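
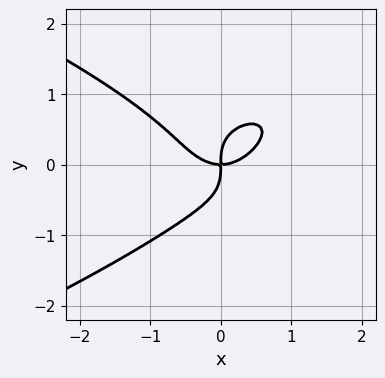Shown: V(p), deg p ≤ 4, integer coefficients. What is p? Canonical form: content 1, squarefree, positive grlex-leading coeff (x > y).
(a) The degree is 4 — the shape is more complex than any degree-3 curve.
(b) Observable constraints: it crosses the y-axis at the gridline y = 0; one x-axis crossing is at x = 0.
(c) Fitting integer coefficients to these (and the overall shape) gives p.

3*y^4 + 2*x^3 - 2*x*y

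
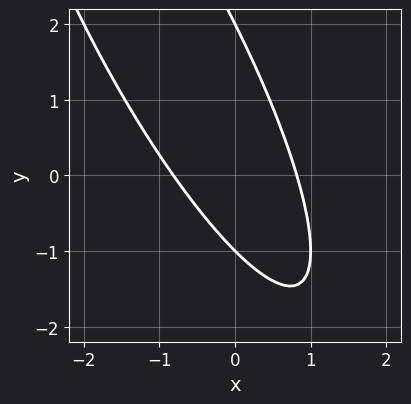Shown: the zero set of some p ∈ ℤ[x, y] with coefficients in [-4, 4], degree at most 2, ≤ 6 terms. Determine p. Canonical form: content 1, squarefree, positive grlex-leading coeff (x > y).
3*x^2 + 3*x*y + y^2 - y - 2

(a) The degree is 2 — a generic line meets the curve in up to 2 points.
(b) From the visible intercepts: the y-axis gridline crossings are at y ∈ {-1, 2}.
(c) Matching integer coefficients to the picture gives p.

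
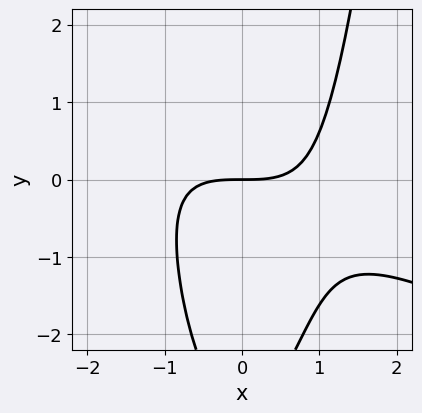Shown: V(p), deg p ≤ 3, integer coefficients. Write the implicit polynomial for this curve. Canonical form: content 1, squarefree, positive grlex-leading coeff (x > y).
x^3 + 2*x^2*y - y^2 - 3*y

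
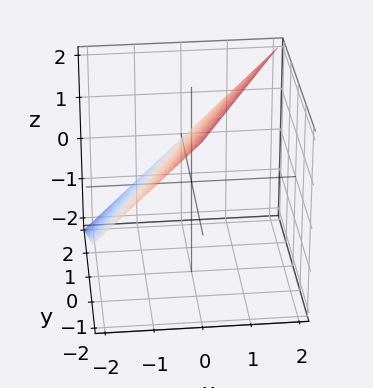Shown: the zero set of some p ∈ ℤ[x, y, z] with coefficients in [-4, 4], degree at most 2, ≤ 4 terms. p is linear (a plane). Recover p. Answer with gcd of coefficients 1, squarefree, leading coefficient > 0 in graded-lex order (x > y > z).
Degree: every cross-section is a straight line — this is a plane, so deg p = 1.
Observable constraints: one y-axis crossing is at y = 2; one x-axis crossing is at x = -1; it crosses the z-axis at the gridline z = 1.
These observations pin down the coefficients.

2*x - y - 2*z + 2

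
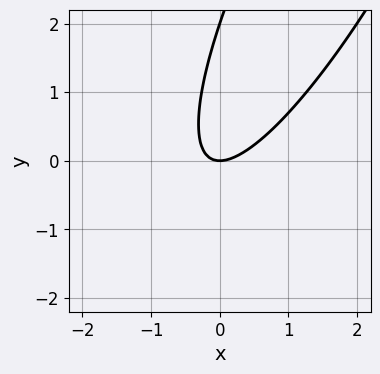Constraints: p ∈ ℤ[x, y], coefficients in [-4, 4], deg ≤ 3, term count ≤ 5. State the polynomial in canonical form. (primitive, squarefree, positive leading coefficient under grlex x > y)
First, the degree is 2 — no degree-1 curve has this shape.
Then, from the axis intercepts and sections: the y-axis gridline crossings are at y ∈ {0, 2}; it crosses the x-axis at the gridline x = 0.
Finally, together with the visible shape, these determine p as stated.

3*x^2 - 3*x*y + y^2 - 2*y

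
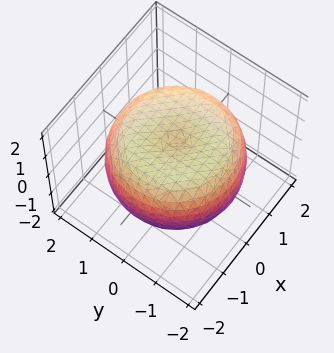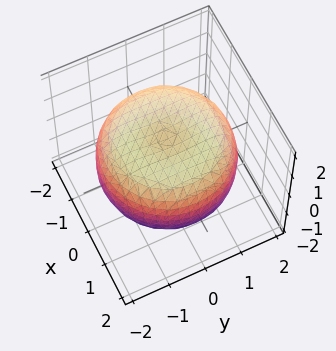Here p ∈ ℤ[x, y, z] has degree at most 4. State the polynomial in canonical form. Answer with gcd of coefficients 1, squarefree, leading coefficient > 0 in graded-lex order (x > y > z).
x^4 + 2*x^2*y^2 + y^4 - 2*x^2 - 2*y^2 + 3*z^2 - 3

1. The degree is 4 — no degree-3 surface has this shape.
2. Symmetry: the z-axis is an axis of rotation, so x and y enter only as x² + y².
3. From the visible intercepts: a circular section at z = -1 has radius between 1 and 2; among the integer gridlines, it crosses the z-axis at z ∈ {-1, 1}.
4. Putting this together gives p.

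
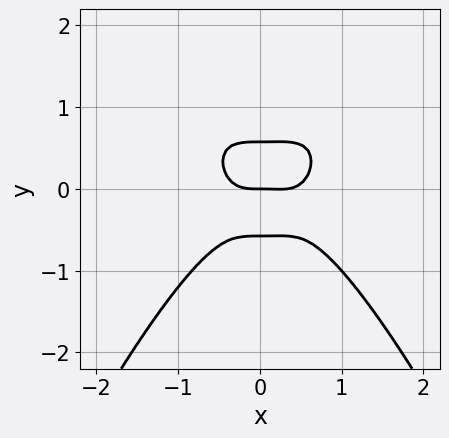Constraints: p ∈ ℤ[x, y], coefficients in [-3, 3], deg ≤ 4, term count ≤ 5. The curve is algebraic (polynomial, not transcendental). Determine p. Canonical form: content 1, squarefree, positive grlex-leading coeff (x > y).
3*x^4 - x^3 + 3*y^3 - y

First, the degree is 4 — no degree-3 curve has this shape.
Next, from the visible intercepts: one y-axis crossing is at y = 0; it crosses the x-axis at the gridline x = 0.
Finally, the integer polynomial consistent with all of this is the stated p.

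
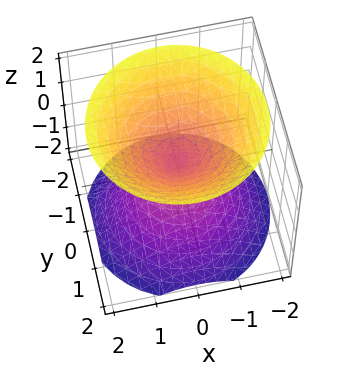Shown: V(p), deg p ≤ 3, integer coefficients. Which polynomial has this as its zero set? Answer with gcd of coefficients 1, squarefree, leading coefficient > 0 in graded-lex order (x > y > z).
x^2 + y^2 - z^2

I count 2 distinct pieces. Treating them together as one polynomial.
deg p = 2. Two nappes meeting at a single point; a quadric.
Symmetries: rotational symmetry about the z-axis ⇒ p depends on x, y only through x² + y²; the z ↦ −z reflection is a symmetry, so z appears only in even powers.
From the axis intercepts and sections: a circular section at z = 1 has radius exactly 1; it crosses the z-axis at the gridline z = 0.
Fitting integer coefficients to these (and the overall shape) gives p.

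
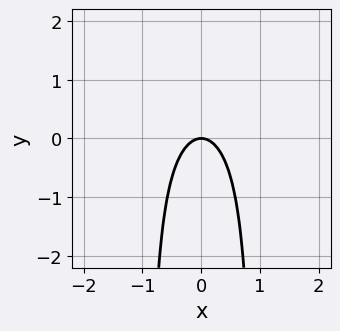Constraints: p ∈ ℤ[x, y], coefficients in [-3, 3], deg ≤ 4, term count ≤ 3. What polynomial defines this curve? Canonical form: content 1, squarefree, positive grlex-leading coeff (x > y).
x^2*y - 2*x^2 - y

Degree: no degree-2 curve has this shape, so deg p = 3.
Symmetries: it's symmetric under x → −x, forcing even powers of x.
From the axis intercepts and sections: one y-axis crossing is at y = 0; it meets the x-axis at x = 0 (among the integer gridlines).
Matching integer coefficients to the picture gives p.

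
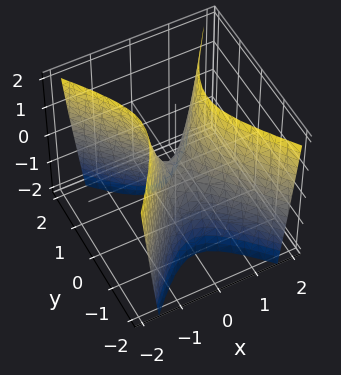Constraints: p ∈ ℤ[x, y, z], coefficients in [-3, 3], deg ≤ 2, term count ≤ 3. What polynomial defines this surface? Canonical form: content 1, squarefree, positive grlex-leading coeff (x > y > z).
The degree is 2 — a hyperbolic paraboloid; a quadric.
Symmetries: it's symmetric under x → −x, forcing even powers of x; it's symmetric under y → −y, forcing even powers of y.
Against the integer gridlines: it crosses the y-axis at the gridline y = 0; it crosses the z-axis at the gridline z = 0; it meets the x-axis at x = 0 (among the integer gridlines).
Matching integer coefficients to the picture gives p.

3*x^2 - 2*y^2 - z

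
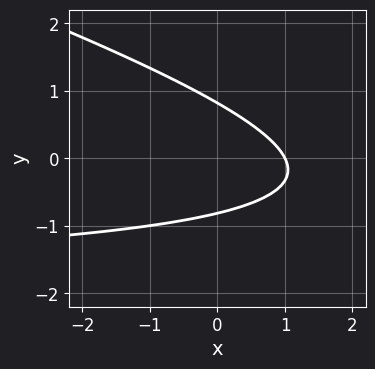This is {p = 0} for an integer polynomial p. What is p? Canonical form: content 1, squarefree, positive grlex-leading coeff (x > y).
(a) The degree is 2 — the shape is more complex than any degree-1 curve.
(b) From the axis intercepts and sections: it crosses the x-axis at the gridline x = 1.
(c) Assembling these constraints gives the stated polynomial.

x*y + 3*y^2 + 2*x - 2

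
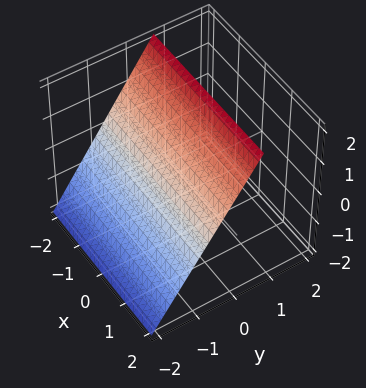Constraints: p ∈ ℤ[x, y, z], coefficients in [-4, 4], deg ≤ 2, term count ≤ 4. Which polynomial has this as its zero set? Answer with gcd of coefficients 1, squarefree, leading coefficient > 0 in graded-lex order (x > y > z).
3*y - 2*z + 2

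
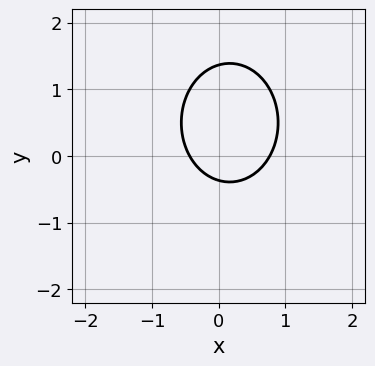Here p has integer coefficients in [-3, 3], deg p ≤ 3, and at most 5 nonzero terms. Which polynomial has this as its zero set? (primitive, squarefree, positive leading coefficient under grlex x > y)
3*x^2 + 2*y^2 - x - 2*y - 1

(a) Degree: no degree-1 curve has this shape, so deg p = 2.
(b) Solving for integer coefficients yields p as stated.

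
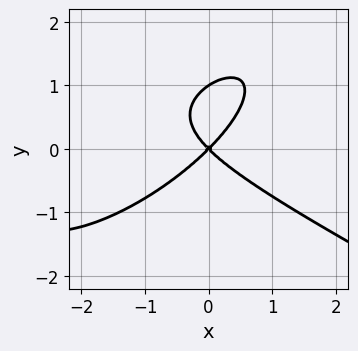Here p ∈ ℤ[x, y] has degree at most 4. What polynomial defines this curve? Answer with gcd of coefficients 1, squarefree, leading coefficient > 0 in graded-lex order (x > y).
x^3 - 2*x*y^2 + 3*y^3 + 3*x^2 - 3*y^2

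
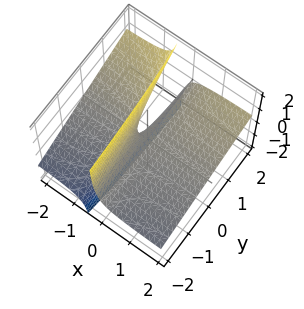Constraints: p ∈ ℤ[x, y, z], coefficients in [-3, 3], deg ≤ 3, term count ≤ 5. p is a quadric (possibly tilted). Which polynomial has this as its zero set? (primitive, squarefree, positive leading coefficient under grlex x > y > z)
x*y - 3*x*z - z

Degree: the shape is more complex than any degree-1 surface, so deg p = 2.
From the axis intercepts and sections: the visible y-axis segment lies entirely on the surface; every point of the x-axis in the box is on the surface; it meets the z-axis at z = 0 (among the integer gridlines).
Fitting integer coefficients to these (and the overall shape) gives p.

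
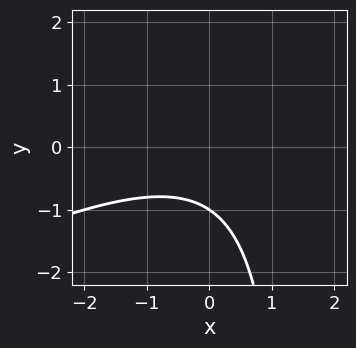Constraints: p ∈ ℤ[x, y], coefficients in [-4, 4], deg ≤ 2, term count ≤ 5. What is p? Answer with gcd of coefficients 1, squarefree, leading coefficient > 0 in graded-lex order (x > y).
First, deg p = 2.
Then, observable constraints: it meets the y-axis at y = -1 (among the integer gridlines); it misses every integer gridline on the x-axis.
Finally, the integer polynomial consistent with all of this is the stated p.

x^2 - 2*x*y + 3*y + 3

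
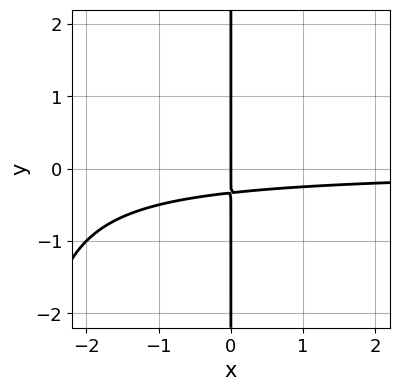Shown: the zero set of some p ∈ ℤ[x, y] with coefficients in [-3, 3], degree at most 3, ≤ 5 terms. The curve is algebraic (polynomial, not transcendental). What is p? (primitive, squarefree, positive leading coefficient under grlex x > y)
1. deg p = 3.
2. From the visible intercepts: every point of the y-axis in the box is on the curve; it meets the x-axis at x = 0 (among the integer gridlines).
3. The integer polynomial consistent with all of this is the stated p.

x^2*y + 3*x*y + x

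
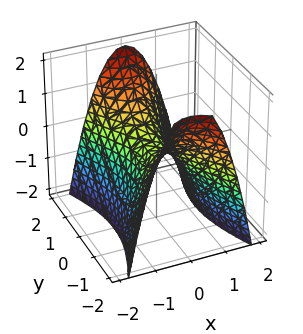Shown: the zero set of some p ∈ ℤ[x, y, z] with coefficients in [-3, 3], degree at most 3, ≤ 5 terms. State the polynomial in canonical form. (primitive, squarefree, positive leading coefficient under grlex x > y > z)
3*x^2 - y^2 + 2*z

Degree: a hyperbolic paraboloid; a quadric, so deg p = 2.
Symmetries: mirror symmetry y ↦ −y ⇒ only even powers of y; mirror symmetry x ↦ −x ⇒ only even powers of x.
From the axis intercepts and sections: one y-axis crossing is at y = 0; it crosses the z-axis at the gridline z = 0; it meets the x-axis at x = 0 (among the integer gridlines).
Together with the visible shape, these determine p as stated.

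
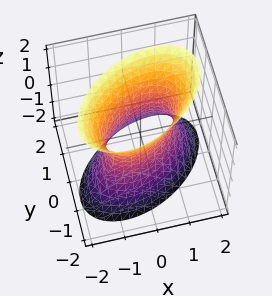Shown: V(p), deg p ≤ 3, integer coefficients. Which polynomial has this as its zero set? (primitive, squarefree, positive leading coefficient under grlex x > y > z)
2*x^2 - 2*x*y + 3*y^2 - z^2 - 2

(a) deg p = 2. No degree-1 surface has this shape.
(b) Reading off the gridlines: no z-intercept at any integer in the box; among the integer gridlines, it crosses the x-axis at x ∈ {-1, 1}.
(c) Assembling these constraints gives the stated polynomial.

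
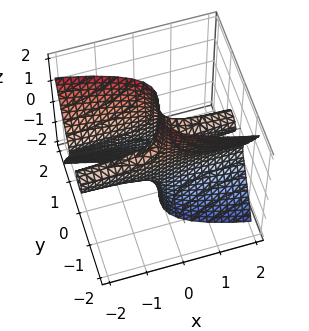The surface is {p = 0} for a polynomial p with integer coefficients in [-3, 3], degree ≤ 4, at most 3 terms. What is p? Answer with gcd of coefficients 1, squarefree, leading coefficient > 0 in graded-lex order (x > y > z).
(a) deg p = 3.
(b) From the visible intercepts: every point of the z-axis in the box is on the surface; the visible x-axis segment lies entirely on the surface; one y-axis crossing is at y = 0.
(c) Fitting integer coefficients to these (and the overall shape) gives p.

x*z^2 + 3*y^3 - y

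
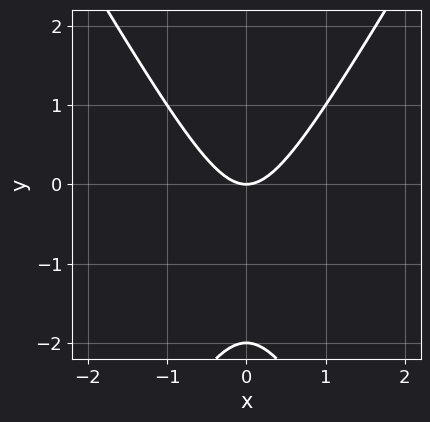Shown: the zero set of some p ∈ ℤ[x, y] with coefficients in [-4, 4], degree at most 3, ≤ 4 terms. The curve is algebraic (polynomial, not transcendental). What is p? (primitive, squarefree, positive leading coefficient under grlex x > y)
(a) Degree: a generic line meets the curve in up to 2 points, so deg p = 2.
(b) Symmetries: the x ↦ −x reflection is a symmetry, so x appears only in even powers.
(c) Checking where it meets the axes: the y-axis gridline crossings are at y ∈ {-2, 0}; it meets the x-axis at x = 0 (among the integer gridlines).
(d) Matching integer coefficients to the picture gives p.

3*x^2 - y^2 - 2*y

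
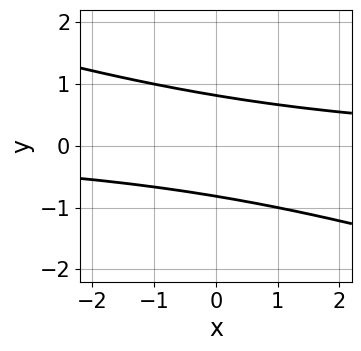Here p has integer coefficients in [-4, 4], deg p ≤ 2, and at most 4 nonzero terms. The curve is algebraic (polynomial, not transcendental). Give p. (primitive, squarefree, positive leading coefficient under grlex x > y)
x*y + 3*y^2 - 2

First, the degree is 2 — no degree-1 curve has this shape.
Next, from the visible intercepts: it misses every integer gridline on the x-axis.
Finally, matching integer coefficients to the picture gives p.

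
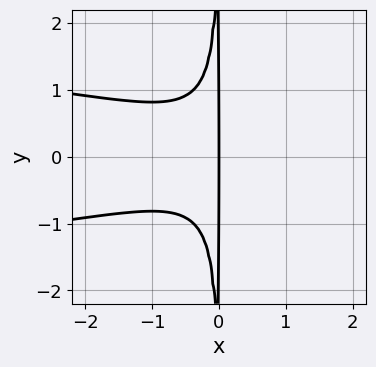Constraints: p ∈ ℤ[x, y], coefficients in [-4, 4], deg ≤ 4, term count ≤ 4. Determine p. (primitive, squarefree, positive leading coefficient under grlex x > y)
1. The degree is 4 — a generic line meets the curve in up to 4 points.
2. Symmetries: it's symmetric under y → −y, forcing even powers of y.
3. From the axis intercepts and sections: the visible y-axis segment lies entirely on the curve; it meets the x-axis at x = 0 (among the integer gridlines).
4. Assembling these constraints gives the stated polynomial.

3*x^2*y^2 + x^3 + x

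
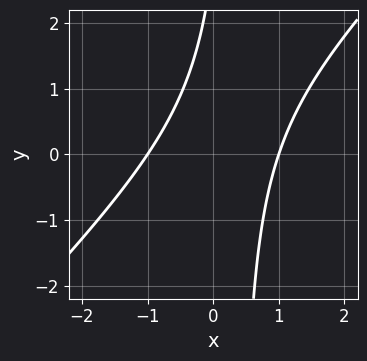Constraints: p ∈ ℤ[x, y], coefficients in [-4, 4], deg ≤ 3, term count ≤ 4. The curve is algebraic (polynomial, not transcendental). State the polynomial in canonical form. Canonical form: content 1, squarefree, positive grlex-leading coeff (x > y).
3*x^2 - 3*x*y + y - 3

1. The degree is 2 — no degree-1 curve has this shape.
2. Reading off the gridlines: the curve avoids every integer y-axis point in the box; among the integer gridlines, it crosses the x-axis at x ∈ {-1, 1}.
3. Matching integer coefficients to the picture gives p.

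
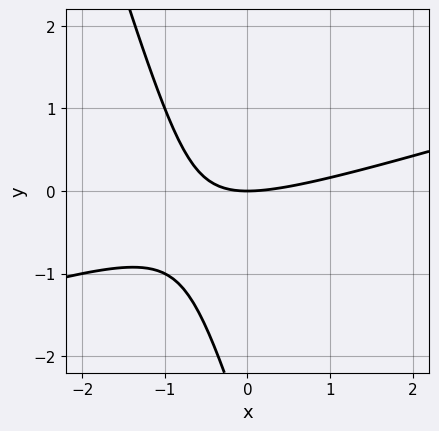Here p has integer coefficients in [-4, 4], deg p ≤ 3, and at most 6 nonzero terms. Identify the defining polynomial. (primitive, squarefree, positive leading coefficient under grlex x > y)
x^2 - 3*x*y - y^2 - 3*y

1. Degree: the shape is more complex than any degree-1 curve, so deg p = 2.
2. Reading off the gridlines: one y-axis crossing is at y = 0; one x-axis crossing is at x = 0.
3. Putting this together gives p.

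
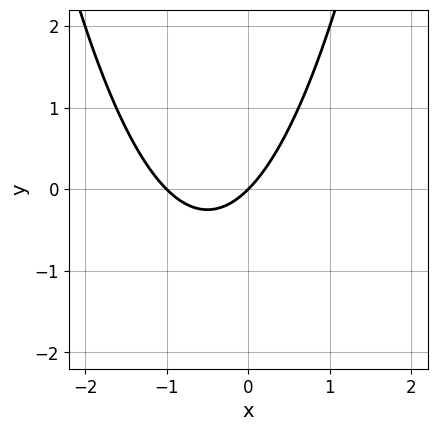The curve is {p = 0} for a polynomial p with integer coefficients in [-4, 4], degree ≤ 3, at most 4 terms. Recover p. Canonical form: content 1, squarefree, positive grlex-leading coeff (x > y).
(a) deg p = 2. No degree-1 curve has this shape.
(b) Reading off the gridlines: it crosses the y-axis at the gridline y = 0; the x-axis gridline crossings are at x ∈ {-1, 0}.
(c) Matching integer coefficients to the picture gives p.

x^2 + x - y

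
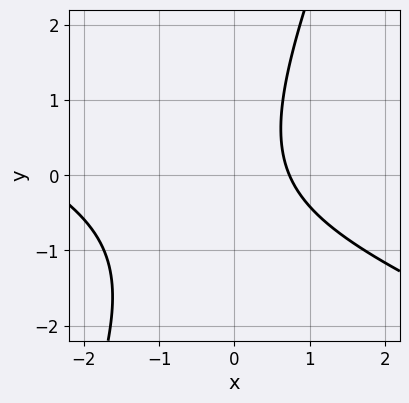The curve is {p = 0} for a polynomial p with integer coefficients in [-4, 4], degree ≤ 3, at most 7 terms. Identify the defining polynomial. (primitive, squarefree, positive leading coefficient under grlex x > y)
x^2 + 2*x*y - y^2 + 2*x - 2

The degree is 2 — no degree-1 curve has this shape.
Checking where it meets the axes: no y-intercept at any integer in the box.
Together with the visible shape, these determine p as stated.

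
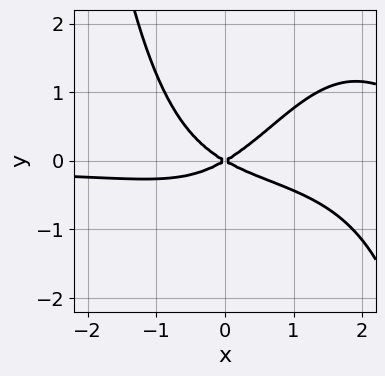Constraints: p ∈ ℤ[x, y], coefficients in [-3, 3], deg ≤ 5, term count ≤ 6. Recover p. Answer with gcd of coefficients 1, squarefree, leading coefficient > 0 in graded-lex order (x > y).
x^3*y - 2*x^2*y - x^2 + 3*y^2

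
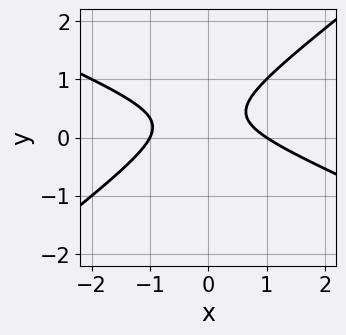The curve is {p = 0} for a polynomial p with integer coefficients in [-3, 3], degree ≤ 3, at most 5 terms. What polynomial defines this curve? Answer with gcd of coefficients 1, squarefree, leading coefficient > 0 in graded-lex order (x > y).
(a) The degree is 2 — a generic line meets the curve in up to 2 points.
(b) Against the integer gridlines: no y-intercept at any integer in the box; the x-axis gridline crossings are at x ∈ {-1, 1}.
(c) Matching integer coefficients to the picture gives p.

x^2 + x*y - 3*y^2 + 2*y - 1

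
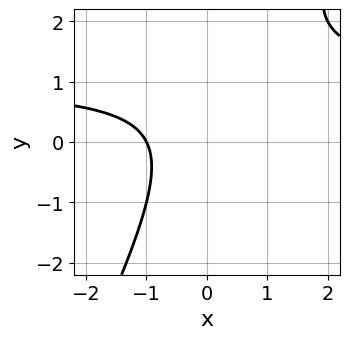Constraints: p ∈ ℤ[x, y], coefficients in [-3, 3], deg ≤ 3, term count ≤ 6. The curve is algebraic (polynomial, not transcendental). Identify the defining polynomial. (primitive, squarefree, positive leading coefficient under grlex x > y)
First, deg p = 2. The shape is more complex than any degree-1 curve.
Then, checking where it meets the axes: it crosses the x-axis at the gridline x = -1; it misses every integer gridline on the y-axis.
Finally, assembling these constraints gives the stated polynomial.

2*x*y - y^2 - 2*x + y - 2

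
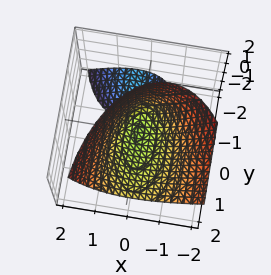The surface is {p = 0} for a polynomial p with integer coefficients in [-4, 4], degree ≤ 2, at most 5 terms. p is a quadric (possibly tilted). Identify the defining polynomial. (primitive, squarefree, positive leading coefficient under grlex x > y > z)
1. There are 2 components.
2. The degree is 2 — no degree-1 surface has this shape.
3. Checking where it meets the axes: one z-axis crossing is at z = 0; it meets the x-axis at x = 0 (among the integer gridlines); it crosses the y-axis at the gridline y = 0.
4. Solving for integer coefficients yields p as stated.

3*x^2 + 2*x*z + y^2 - 3*y*z - 3*z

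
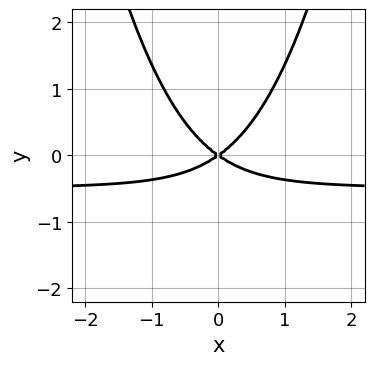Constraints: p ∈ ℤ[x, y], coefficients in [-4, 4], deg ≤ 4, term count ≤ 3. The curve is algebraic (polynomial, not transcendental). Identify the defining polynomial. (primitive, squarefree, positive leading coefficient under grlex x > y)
2*x^2*y + x^2 - 2*y^2

deg p = 3.
Symmetries: mirror symmetry x ↦ −x ⇒ only even powers of x.
From the axis intercepts and sections: one x-axis crossing is at x = 0; it crosses the y-axis at the gridline y = 0.
The integer polynomial consistent with all of this is the stated p.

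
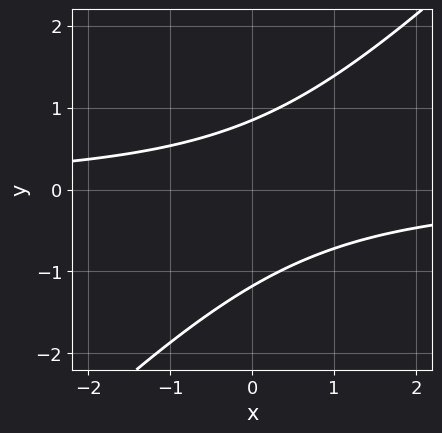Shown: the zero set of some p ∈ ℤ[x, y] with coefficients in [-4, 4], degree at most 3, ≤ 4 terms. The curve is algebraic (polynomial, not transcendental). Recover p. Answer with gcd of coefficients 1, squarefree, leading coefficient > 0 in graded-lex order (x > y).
3*x*y - 3*y^2 - y + 3

(a) Degree: a generic line meets the curve in up to 2 points, so deg p = 2.
(b) From the axis intercepts and sections: no x-intercept at any integer in the box.
(c) Solving for integer coefficients yields p as stated.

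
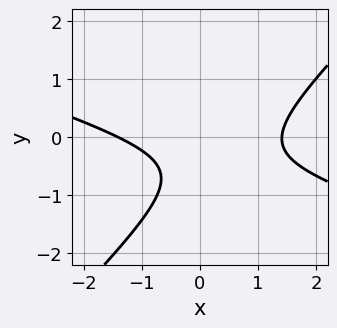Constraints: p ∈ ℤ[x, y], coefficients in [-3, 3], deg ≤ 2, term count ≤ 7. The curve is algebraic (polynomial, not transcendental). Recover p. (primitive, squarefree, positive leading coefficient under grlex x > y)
x^2 + 2*x*y - 3*y^2 - 3*y - 2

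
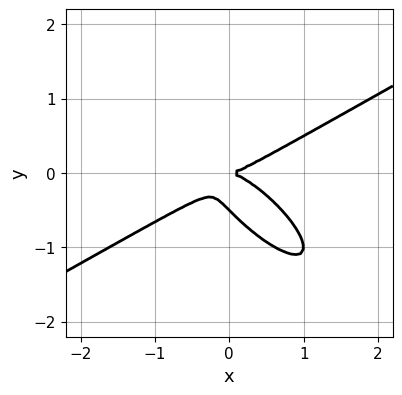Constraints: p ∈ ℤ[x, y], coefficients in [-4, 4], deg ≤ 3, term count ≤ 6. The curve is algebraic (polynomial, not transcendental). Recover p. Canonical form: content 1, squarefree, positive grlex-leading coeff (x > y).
1. Degree: a generic line meets the curve in up to 3 points, so deg p = 3.
2. From the visible intercepts: one y-axis crossing is at y = 0; it crosses the x-axis at the gridline x = 0.
3. Putting this together gives p.

x^3 - 2*x*y^2 - 2*y^3 - y^2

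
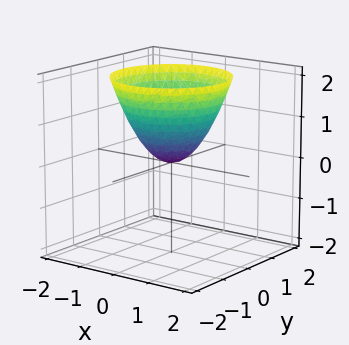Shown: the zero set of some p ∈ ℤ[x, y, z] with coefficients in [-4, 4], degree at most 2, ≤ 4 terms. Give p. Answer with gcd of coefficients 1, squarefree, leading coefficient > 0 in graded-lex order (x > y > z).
x^2 + y^2 - z

1. Degree: a paraboloid; a quadric, so deg p = 2.
2. By symmetry, the surface is invariant under rotation about z: p = q(x² + y², z).
3. Checking where it meets the axes: a circular section at z = 1 has radius exactly 1; one z-axis crossing is at z = 0; it crosses the x-axis at the gridline x = 0.
4. These observations pin down the coefficients.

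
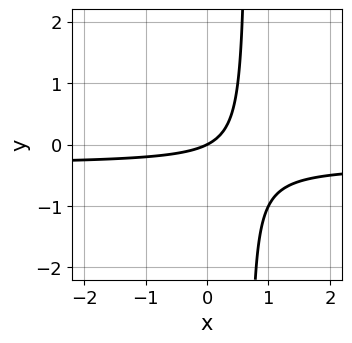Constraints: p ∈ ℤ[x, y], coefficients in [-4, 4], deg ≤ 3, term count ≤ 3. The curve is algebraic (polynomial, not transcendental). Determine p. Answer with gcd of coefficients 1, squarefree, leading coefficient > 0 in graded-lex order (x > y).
1. Degree: no degree-1 curve has this shape, so deg p = 2.
2. Observable constraints: it meets the y-axis at y = 0 (among the integer gridlines); one x-axis crossing is at x = 0.
3. Putting this together gives p.

3*x*y + x - 2*y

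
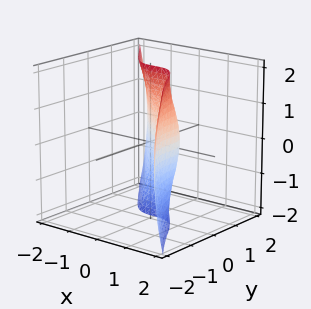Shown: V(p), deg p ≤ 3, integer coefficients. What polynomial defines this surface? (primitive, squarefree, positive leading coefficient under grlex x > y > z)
1. deg p = 3. The shape is more complex than any degree-2 surface.
2. Checking where it meets the axes: the surface avoids every integer z-axis point in the box.
3. Matching integer coefficients to the picture gives p.

3*x^3 + 2*y^3 + y*z^2 - 1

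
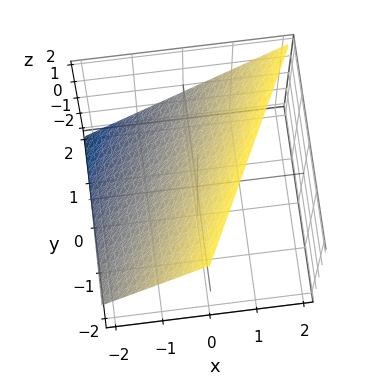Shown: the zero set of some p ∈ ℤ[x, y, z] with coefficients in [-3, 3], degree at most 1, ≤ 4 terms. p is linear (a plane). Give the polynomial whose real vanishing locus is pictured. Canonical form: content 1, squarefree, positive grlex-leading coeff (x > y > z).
2*x - y - 2*z + 2

1. Degree: the surface is flat (a plane), so deg p = 1.
2. From the axis intercepts and sections: one z-axis crossing is at z = 1; it crosses the x-axis at the gridline x = -1.
3. Together with the visible shape, these determine p as stated. Check: (0, 2, 0) on the y-axis lies on the surface, and p(0, 2, 0) = 0. ✓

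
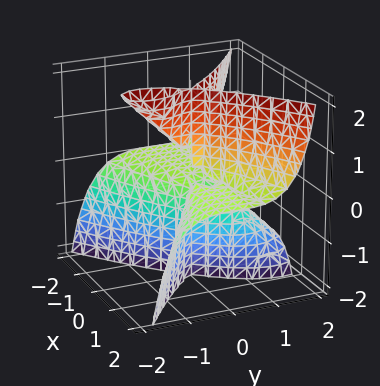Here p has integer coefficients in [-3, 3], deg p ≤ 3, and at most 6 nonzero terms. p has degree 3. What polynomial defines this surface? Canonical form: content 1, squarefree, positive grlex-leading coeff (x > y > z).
3*x^2*z - 2*y^3 - 2*y^2*z + y^2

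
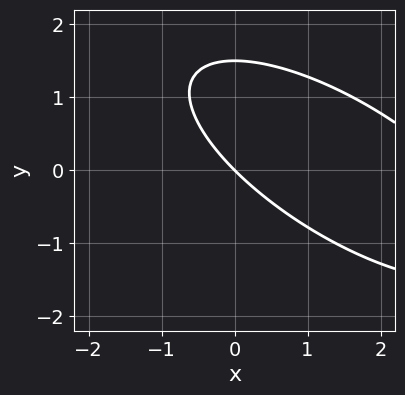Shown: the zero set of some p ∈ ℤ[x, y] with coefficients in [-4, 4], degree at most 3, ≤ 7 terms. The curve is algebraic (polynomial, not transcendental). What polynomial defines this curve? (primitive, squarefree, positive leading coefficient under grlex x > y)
x^2 + 2*x*y + 2*y^2 - 3*x - 3*y

deg p = 2.
Observable constraints: one y-axis crossing is at y = 0; one x-axis crossing is at x = 0.
Solving for integer coefficients yields p as stated.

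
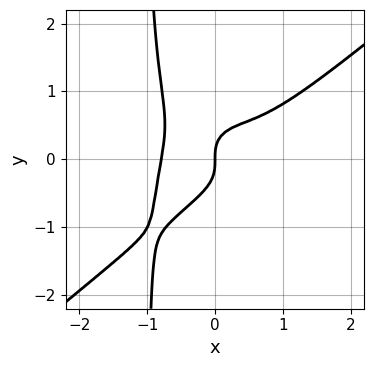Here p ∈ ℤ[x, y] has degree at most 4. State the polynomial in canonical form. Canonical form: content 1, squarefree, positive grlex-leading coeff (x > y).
2*x^4 - x^3*y - 2*x*y^3 - 2*y^3 + x

First, deg p = 4. No degree-3 curve has this shape.
Next, from the axis intercepts and sections: it meets the x-axis at x = 0 (among the integer gridlines); it meets the y-axis at y = 0 (among the integer gridlines).
Finally, fitting integer coefficients to these (and the overall shape) gives p.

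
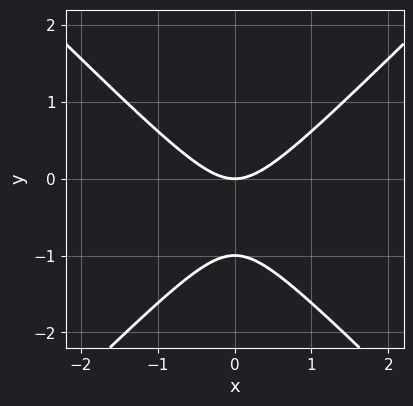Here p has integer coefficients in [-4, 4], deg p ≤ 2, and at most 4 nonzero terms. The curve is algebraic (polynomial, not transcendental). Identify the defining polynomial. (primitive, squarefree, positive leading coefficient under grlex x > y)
x^2 - y^2 - y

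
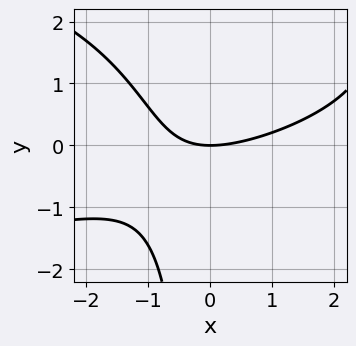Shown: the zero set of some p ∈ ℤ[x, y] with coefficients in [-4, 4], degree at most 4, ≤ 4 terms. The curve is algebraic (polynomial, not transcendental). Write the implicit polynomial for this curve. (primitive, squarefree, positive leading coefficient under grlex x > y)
The degree is 3 — a generic line meets the curve in up to 3 points.
Reading off the gridlines: it crosses the x-axis at the gridline x = 0; it meets the y-axis at y = 0 (among the integer gridlines).
Together with the visible shape, these determine p as stated.

x*y^2 + x^2 - 2*x*y - 3*y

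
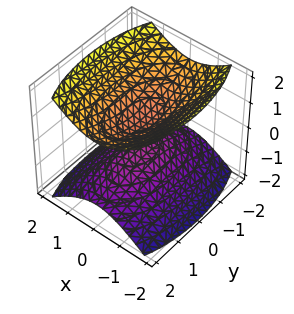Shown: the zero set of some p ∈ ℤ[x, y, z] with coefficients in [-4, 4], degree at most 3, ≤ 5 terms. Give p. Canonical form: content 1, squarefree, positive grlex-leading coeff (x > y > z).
3*x^2 + y^2 - 3*z^2 + 1

First, I count 2 distinct pieces.
Then, deg p = 2.
Then, symmetries: mirror symmetry z ↦ −z ⇒ only even powers of z; mirror symmetry y ↦ −y ⇒ only even powers of y; the x ↦ −x reflection is a symmetry, so x appears only in even powers.
Next, from the axis intercepts and sections: no y-intercept at any integer in the box; the surface avoids every integer x-axis point in the box.
Finally, the integer polynomial consistent with all of this is the stated p.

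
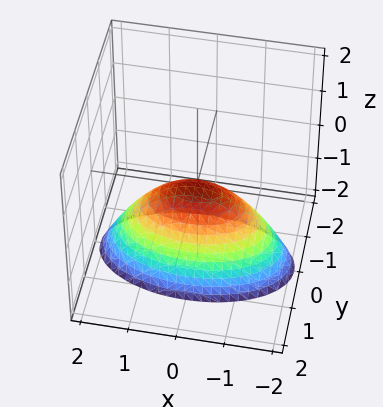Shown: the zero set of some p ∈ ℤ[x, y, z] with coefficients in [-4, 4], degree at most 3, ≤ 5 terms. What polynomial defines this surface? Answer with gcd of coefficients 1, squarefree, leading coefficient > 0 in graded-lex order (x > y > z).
x^2 + 3*y^2 + 2*z

1. The degree is 2 — a single bowl opening along one axis; a quadric.
2. Symmetries: mirror symmetry x ↦ −x ⇒ only even powers of x; the y ↦ −y reflection is a symmetry, so y appears only in even powers.
3. Observable constraints: one x-axis crossing is at x = 0; one z-axis crossing is at z = 0.
4. Putting this together gives p.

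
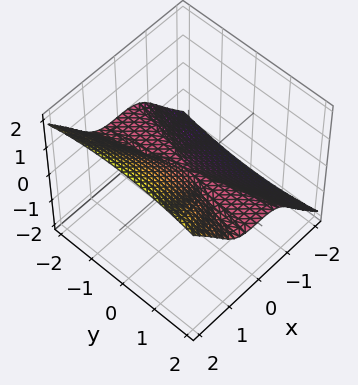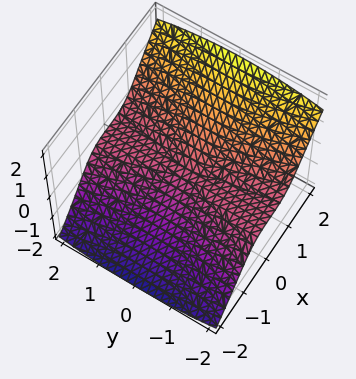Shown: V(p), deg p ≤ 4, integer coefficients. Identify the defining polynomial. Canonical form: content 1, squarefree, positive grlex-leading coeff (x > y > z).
2*x^3 + x*z^2 - y^2*z - 3*z^3

1. deg p = 3.
2. From the axis intercepts and sections: it crosses the z-axis at the gridline z = 0; one x-axis crossing is at x = 0; every point of the y-axis in the box is on the surface.
3. Solving for integer coefficients yields p as stated.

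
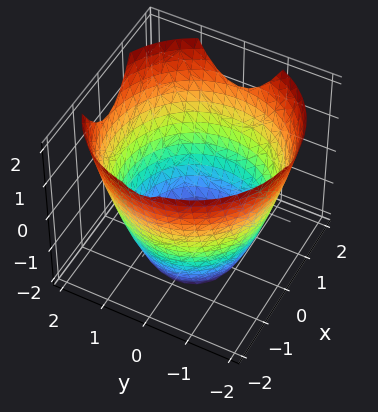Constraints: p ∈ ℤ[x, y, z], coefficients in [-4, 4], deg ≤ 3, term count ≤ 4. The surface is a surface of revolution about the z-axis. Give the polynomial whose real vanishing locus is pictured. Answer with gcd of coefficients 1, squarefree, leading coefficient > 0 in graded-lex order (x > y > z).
First, deg p = 2.
Next, symmetry: the surface is invariant under rotation about z: p = q(x² + y², z).
Then, checking where it meets the axes: a circular section at z = -1 has radius between 1 and 2; no z-intercept at any integer in the box.
Finally, matching integer coefficients to the picture gives p.

x^2 + y^2 - z - 3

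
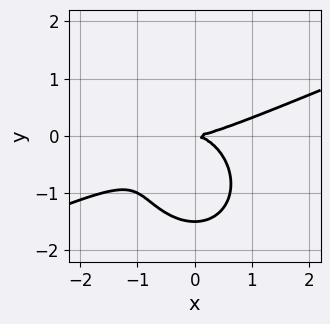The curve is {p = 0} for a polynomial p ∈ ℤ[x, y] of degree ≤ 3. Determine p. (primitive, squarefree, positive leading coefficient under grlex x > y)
x^3 - 2*x^2*y - 2*y^3 - 3*y^2

(a) The degree is 3 — the shape is more complex than any degree-2 curve.
(b) Observable constraints: one y-axis crossing is at y = 0; it meets the x-axis at x = 0 (among the integer gridlines).
(c) Solving for integer coefficients yields p as stated.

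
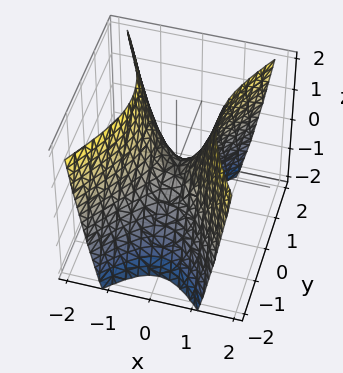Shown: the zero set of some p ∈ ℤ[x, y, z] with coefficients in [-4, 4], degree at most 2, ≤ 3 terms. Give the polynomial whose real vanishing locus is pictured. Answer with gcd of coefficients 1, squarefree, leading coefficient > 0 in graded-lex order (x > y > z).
2*x^2 - y^2 - z

deg p = 2. A hyperbolic paraboloid; a quadric.
Symmetries: it's symmetric under y → −y, forcing even powers of y; it's symmetric under x → −x, forcing even powers of x.
From the axis intercepts and sections: it meets the z-axis at z = 0 (among the integer gridlines); it meets the x-axis at x = 0 (among the integer gridlines).
The integer polynomial consistent with all of this is the stated p.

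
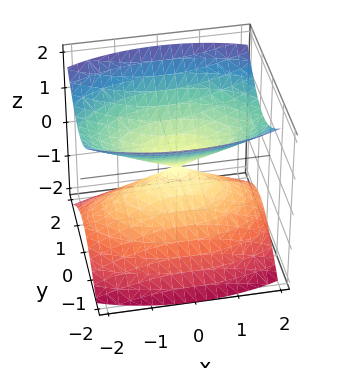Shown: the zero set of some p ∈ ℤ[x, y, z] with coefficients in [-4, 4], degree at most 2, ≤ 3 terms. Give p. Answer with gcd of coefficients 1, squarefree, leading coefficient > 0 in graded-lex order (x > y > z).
x^2 + 3*y^2 - 3*z^2

First, I count 2 distinct pieces. They look like related sheets of one shape, so recover p as a whole.
Then, degree: two nappes meeting at a single point; a quadric, so deg p = 2.
Then, symmetries: it's symmetric under z → −z, forcing even powers of z; it's symmetric under y → −y, forcing even powers of y; the x ↦ −x reflection is a symmetry, so x appears only in even powers.
Then, reading off the gridlines: it meets the z-axis at z = 0 (among the integer gridlines); it meets the x-axis at x = 0 (among the integer gridlines).
Finally, putting this together gives p.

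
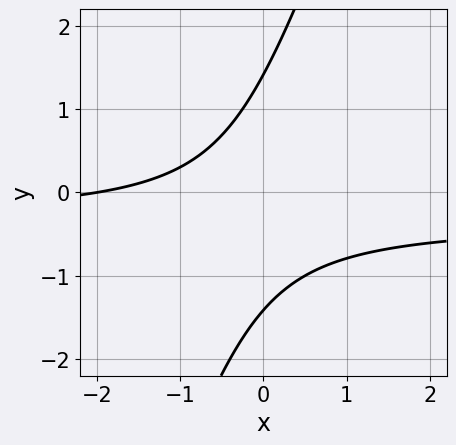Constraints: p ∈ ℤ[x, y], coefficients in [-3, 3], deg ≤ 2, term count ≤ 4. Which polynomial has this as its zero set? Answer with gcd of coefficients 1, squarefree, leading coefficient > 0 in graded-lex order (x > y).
3*x*y - y^2 + x + 2

Degree: the shape is more complex than any degree-1 curve, so deg p = 2.
Observable constraints: it meets the x-axis at x = -2 (among the integer gridlines).
Together with the visible shape, these determine p as stated.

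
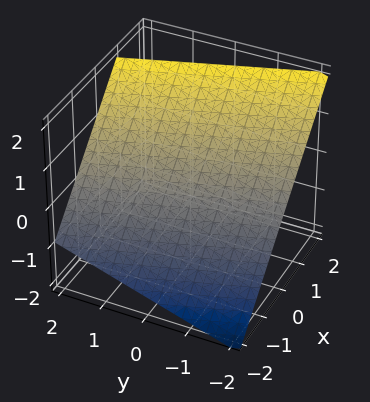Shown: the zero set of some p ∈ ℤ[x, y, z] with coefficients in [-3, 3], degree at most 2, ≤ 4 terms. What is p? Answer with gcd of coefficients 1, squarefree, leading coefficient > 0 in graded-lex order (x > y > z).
3*x + y - 3*z + 2

deg p = 1. The surface is flat (a plane).
Reading off the gridlines: one y-axis crossing is at y = -2.
Solving for integer coefficients yields p as stated.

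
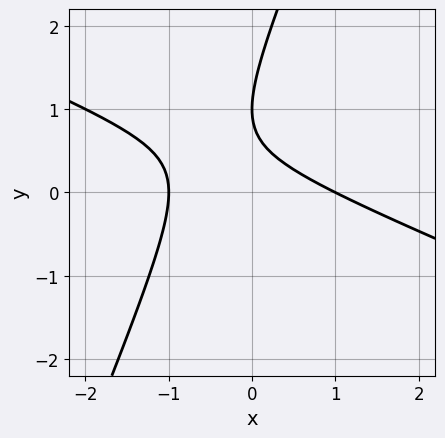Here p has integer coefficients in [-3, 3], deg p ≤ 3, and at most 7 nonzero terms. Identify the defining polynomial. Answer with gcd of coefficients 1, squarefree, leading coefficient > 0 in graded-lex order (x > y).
1. The degree is 2 — no degree-1 curve has this shape.
2. From the visible intercepts: the x-axis gridline crossings are at x ∈ {-1, 1}; it crosses the y-axis at the gridline y = 1.
3. Fitting integer coefficients to these (and the overall shape) gives p.

x^2 + 2*x*y - y^2 + 2*y - 1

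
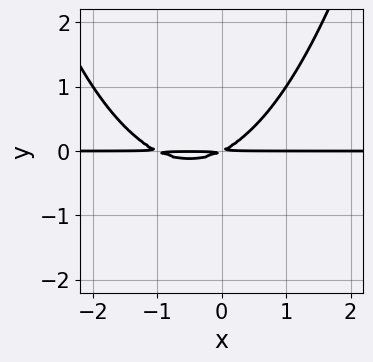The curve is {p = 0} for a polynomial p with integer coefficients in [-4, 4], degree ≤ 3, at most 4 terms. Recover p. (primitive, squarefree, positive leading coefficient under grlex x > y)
x^2*y + x*y - 2*y^2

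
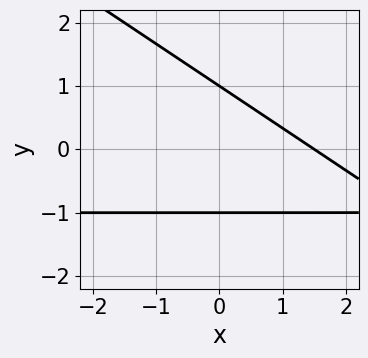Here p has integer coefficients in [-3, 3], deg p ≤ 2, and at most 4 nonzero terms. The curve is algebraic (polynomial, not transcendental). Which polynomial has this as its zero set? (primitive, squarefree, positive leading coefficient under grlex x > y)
2*x*y + 3*y^2 + 2*x - 3

deg p = 2.
Against the integer gridlines: the y-axis gridline crossings are at y ∈ {-1, 1}.
Assembling these constraints gives the stated polynomial.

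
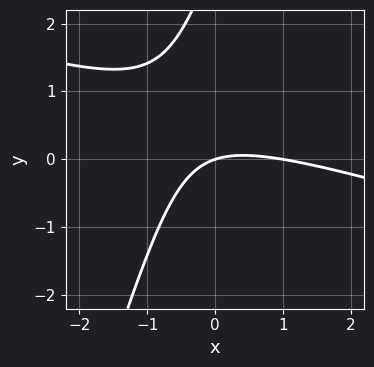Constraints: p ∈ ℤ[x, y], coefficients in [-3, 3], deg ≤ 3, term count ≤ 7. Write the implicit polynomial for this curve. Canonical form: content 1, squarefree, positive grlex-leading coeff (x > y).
x^2 + 3*x*y - y^2 - x + 3*y

1. deg p = 2.
2. Reading off the gridlines: the x-axis gridline crossings are at x ∈ {0, 1}; one y-axis crossing is at y = 0.
3. Fitting integer coefficients to these (and the overall shape) gives p.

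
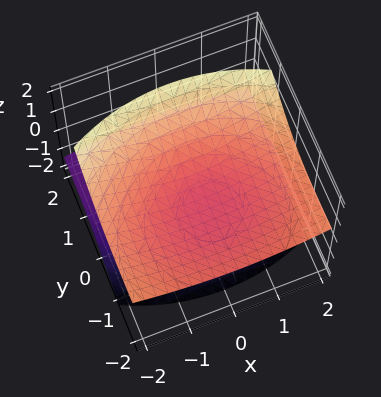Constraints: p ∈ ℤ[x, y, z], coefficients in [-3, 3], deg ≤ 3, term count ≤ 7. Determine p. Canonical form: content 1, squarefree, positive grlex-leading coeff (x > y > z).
There are 2 components.
Degree: a generic line meets the surface in up to 2 points, so deg p = 2.
Checking where it meets the axes: no x-intercept at any integer in the box; the surface avoids every integer y-axis point in the box.
Together with the visible shape, these determine p as stated.

x^2 + y^2 + 3*y*z - 3*z^2 + 1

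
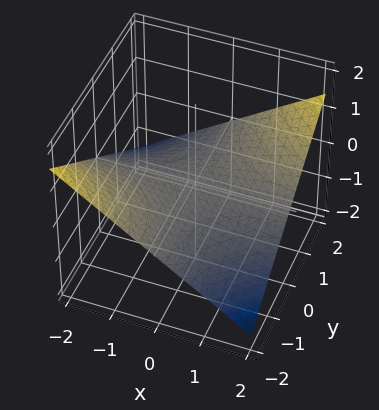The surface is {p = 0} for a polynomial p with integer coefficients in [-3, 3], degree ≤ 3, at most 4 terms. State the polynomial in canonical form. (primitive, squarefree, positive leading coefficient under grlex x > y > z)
The degree is 2 — a hyperbolic paraboloid; a quadric.
Reading off the gridlines: every point of the y-axis in the box is on the surface; one z-axis crossing is at z = 0.
Assembling these constraints gives the stated polynomial. Check: (2, 0, 0) on the x-axis lies on the surface, and p(2, 0, 0) = 0. ✓

x*y - 3*z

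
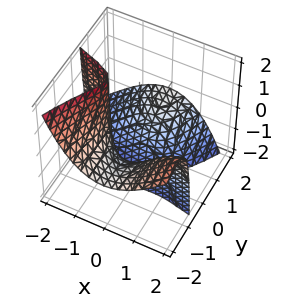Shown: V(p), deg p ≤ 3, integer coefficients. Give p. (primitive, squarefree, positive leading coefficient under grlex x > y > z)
First, deg p = 3.
Next, checking where it meets the axes: the surface avoids every integer y-axis point in the box; it misses every integer gridline on the z-axis.
Finally, matching integer coefficients to the picture gives p.

x^3 + 3*x^2*y + 3*y^2*z + 1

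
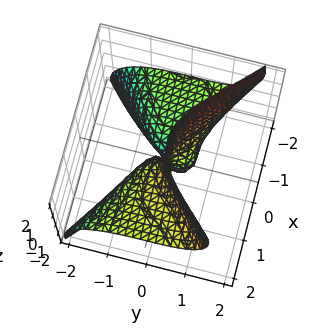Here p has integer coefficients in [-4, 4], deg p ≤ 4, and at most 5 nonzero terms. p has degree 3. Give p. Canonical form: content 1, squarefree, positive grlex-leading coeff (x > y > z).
3*x^2*z - 2*y^3 - 2*y*z^2 - 2*y*z - x

(a) The degree is 3 — the shape is more complex than any degree-2 surface.
(b) From the axis intercepts and sections: every point of the z-axis in the box is on the surface; it meets the y-axis at y = 0 (among the integer gridlines).
(c) Fitting integer coefficients to these (and the overall shape) gives p.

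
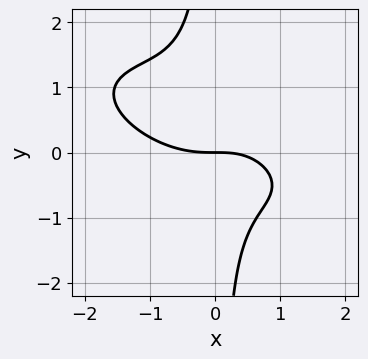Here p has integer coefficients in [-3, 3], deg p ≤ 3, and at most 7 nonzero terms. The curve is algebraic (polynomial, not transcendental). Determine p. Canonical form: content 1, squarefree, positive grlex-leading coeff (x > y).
x^3 + 2*x^2*y + 3*x*y^2 - x*y + 2*y

1. The degree is 3 — a generic line meets the curve in up to 3 points.
2. Against the integer gridlines: one y-axis crossing is at y = 0; it meets the x-axis at x = 0 (among the integer gridlines).
3. Together with the visible shape, these determine p as stated.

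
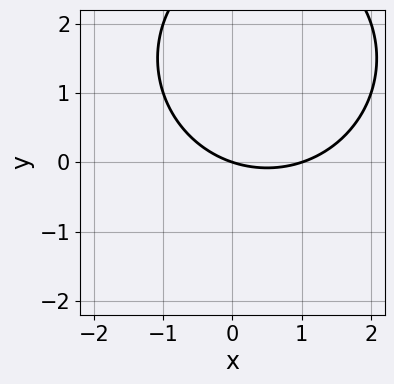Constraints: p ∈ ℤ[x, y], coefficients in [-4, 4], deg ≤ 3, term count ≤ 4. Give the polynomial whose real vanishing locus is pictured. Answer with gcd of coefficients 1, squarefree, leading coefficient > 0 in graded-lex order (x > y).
x^2 + y^2 - x - 3*y

(a) The degree is 2 — the shape is more complex than any degree-1 curve.
(b) Observable constraints: it crosses the y-axis at the gridline y = 0; the x-axis gridline crossings are at x ∈ {0, 1}.
(c) Matching integer coefficients to the picture gives p.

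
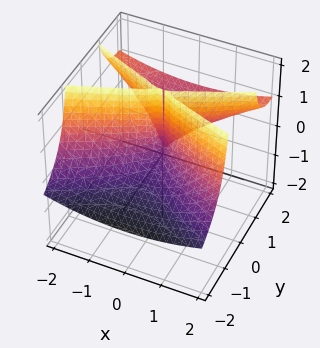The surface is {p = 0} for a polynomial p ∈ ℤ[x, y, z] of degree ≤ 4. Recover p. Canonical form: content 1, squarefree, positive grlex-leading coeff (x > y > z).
The degree is 3 — no degree-2 surface has this shape.
Reading off the gridlines: it meets the y-axis at y = 0 (among the integer gridlines); the visible z-axis segment lies entirely on the surface; it crosses the x-axis at the gridline x = 0.
Putting this together gives p.

y^3 - 3*y^2*z + x^2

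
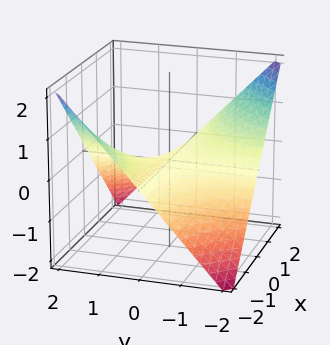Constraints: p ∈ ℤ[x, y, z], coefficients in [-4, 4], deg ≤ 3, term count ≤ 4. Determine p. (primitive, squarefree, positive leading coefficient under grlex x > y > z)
x*y + 2*z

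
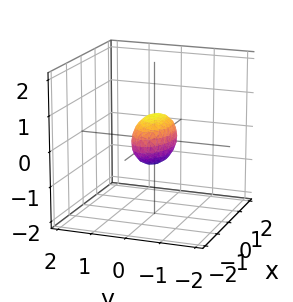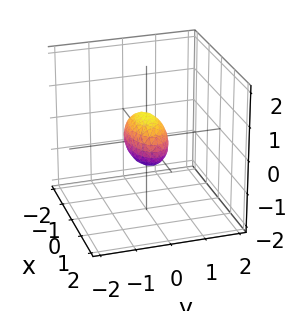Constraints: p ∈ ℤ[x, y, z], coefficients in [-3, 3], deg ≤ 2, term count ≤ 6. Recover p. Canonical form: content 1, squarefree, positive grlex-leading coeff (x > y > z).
x^2 + 3*y^2 + 2*z^2 - 1

1. The degree is 2 — bounded and convex; a quadric.
2. Symmetries: the z ↦ −z reflection is a symmetry, so z appears only in even powers; it's symmetric under y → −y, forcing even powers of y; it's symmetric under x → −x, forcing even powers of x.
3. Against the integer gridlines: among the integer gridlines, it crosses the x-axis at x ∈ {-1, 1}.
4. These observations pin down the coefficients.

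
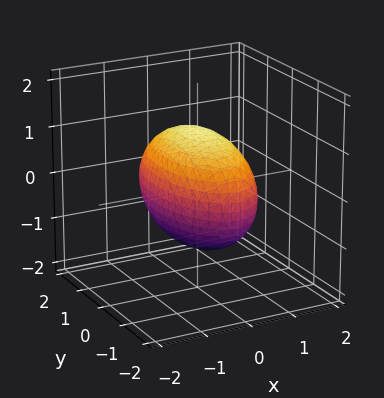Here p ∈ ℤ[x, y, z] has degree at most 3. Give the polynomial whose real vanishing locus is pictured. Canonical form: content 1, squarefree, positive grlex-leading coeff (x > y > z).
3*x^2 + y^2 + 2*z^2 - 3

deg p = 2.
Symmetries: it's symmetric under z → −z, forcing even powers of z; it's symmetric under y → −y, forcing even powers of y; it's symmetric under x → −x, forcing even powers of x.
Against the integer gridlines: the x-axis gridline crossings are at x ∈ {-1, 1}.
Matching integer coefficients to the picture gives p.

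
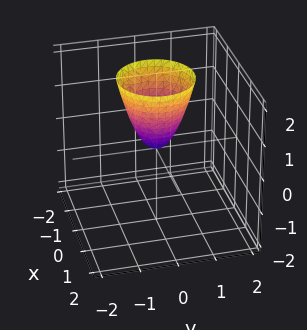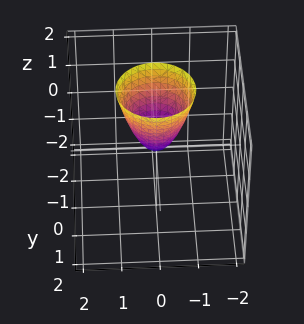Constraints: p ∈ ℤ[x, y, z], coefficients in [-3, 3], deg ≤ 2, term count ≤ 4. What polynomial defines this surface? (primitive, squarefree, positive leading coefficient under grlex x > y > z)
(a) deg p = 2. A paraboloid; a quadric.
(b) Symmetries: rotational symmetry about the z-axis ⇒ p depends on x, y only through x² + y².
(c) Reading off the gridlines: it crosses the x-axis at the gridline x = 0; it crosses the y-axis at the gridline y = 0; a circular section at z = 1 has radius between 0 and 1; one z-axis crossing is at z = 0.
(d) Assembling these constraints gives the stated polynomial.

2*x^2 + 2*y^2 - z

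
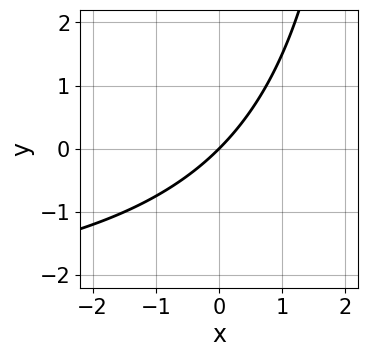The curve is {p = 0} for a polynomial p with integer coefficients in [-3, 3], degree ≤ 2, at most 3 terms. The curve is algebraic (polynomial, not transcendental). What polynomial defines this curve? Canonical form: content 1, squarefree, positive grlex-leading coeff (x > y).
x*y + 3*x - 3*y

First, degree: the shape is more complex than any degree-1 curve, so deg p = 2.
Next, from the visible intercepts: it crosses the y-axis at the gridline y = 0; it crosses the x-axis at the gridline x = 0.
Finally, fitting integer coefficients to these (and the overall shape) gives p.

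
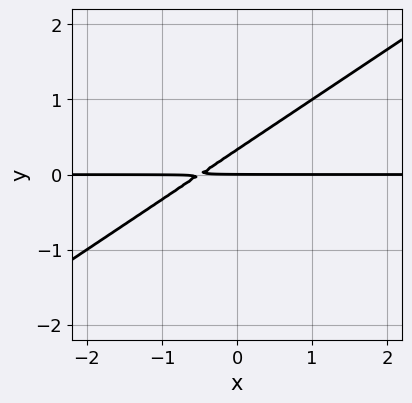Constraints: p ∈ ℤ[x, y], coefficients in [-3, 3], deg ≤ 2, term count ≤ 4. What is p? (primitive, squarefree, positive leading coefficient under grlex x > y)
2*x*y - 3*y^2 + y

First, degree: the shape is more complex than any degree-1 curve, so deg p = 2.
Next, reading off the gridlines: one y-axis crossing is at y = 0; every point of the x-axis in the box is on the curve.
Finally, the integer polynomial consistent with all of this is the stated p.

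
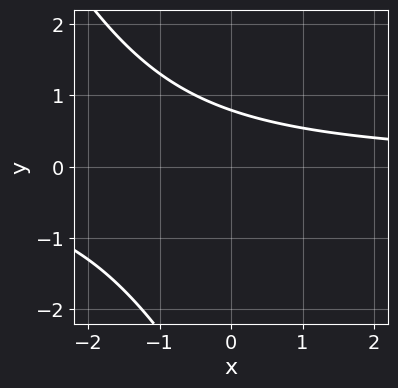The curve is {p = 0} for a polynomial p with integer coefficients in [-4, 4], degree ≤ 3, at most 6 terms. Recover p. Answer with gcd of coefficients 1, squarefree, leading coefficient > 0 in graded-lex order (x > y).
(a) Degree: no degree-1 curve has this shape, so deg p = 2.
(b) From the axis intercepts and sections: it misses every integer gridline on the x-axis.
(c) Together with the visible shape, these determine p as stated.

2*x*y + y^2 + 3*y - 3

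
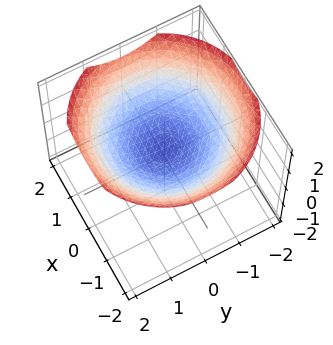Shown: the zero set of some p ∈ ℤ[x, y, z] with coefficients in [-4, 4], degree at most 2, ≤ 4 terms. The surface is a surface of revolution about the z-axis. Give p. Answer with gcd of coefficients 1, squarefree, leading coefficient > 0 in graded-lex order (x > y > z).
x^2 + y^2 - 3*z + 1

First, degree: a generic line meets the surface in up to 2 points, so deg p = 2.
Then, symmetries: rotational symmetry about the z-axis ⇒ p depends on x, y only through x² + y².
Next, reading off the gridlines: the surface avoids every integer y-axis point in the box; a circular section at z = 1 has radius between 1 and 2; the surface avoids every integer x-axis point in the box.
Finally, putting this together gives p.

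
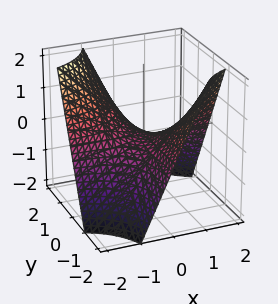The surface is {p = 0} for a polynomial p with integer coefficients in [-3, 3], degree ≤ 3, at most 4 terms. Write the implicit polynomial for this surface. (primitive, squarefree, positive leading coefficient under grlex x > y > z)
deg p = 2. A hyperbolic paraboloid; a quadric.
Checking where it meets the axes: the visible y-axis segment lies entirely on the surface; every point of the x-axis in the box is on the surface; it meets the z-axis at z = 0 (among the integer gridlines).
Solving for integer coefficients yields p as stated.

x*y + z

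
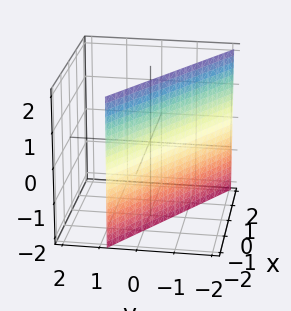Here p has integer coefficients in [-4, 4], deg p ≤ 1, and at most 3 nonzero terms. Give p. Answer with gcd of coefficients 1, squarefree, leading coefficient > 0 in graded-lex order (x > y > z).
1. Degree: every cross-section is a straight line — this is a plane, so deg p = 1.
2. From the visible intercepts: no z-intercept at any integer in the box; it crosses the x-axis at the gridline x = -1.
3. Solving for integer coefficients yields p as stated.

2*x + 3*y + 2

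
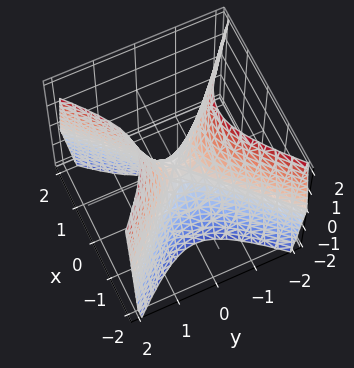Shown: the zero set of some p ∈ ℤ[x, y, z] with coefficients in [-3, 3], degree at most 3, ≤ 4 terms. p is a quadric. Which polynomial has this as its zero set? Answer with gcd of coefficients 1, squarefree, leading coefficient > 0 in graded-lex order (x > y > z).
deg p = 2. A saddle surface; a quadric.
Symmetries: it's symmetric under x → −x, forcing even powers of x; it's symmetric under y → −y, forcing even powers of y.
From the axis intercepts and sections: it meets the x-axis at x = 0 (among the integer gridlines); it meets the y-axis at y = 0 (among the integer gridlines); it crosses the z-axis at the gridline z = 0.
Putting this together gives p.

2*x^2 - 2*y^2 + z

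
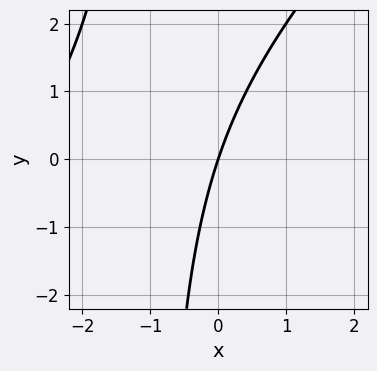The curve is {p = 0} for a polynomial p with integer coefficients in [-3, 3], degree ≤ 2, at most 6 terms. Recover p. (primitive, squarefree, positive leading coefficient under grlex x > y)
x^2 - x*y + 3*x - y

(a) The degree is 2 — a generic line meets the curve in up to 2 points.
(b) From the axis intercepts and sections: it meets the y-axis at y = 0 (among the integer gridlines); it crosses the x-axis at the gridline x = 0.
(c) Fitting integer coefficients to these (and the overall shape) gives p.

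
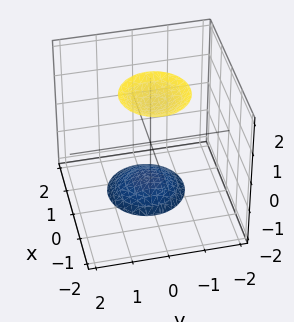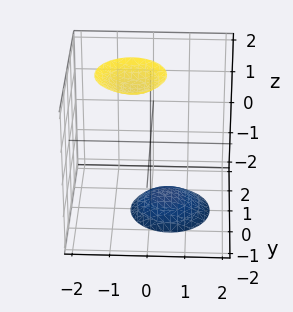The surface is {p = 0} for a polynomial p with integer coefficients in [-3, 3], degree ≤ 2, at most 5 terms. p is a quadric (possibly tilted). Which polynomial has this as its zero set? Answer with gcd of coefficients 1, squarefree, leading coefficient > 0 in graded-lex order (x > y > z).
1. The picture has 2 separate pieces. Treating them together as one polynomial.
2. The degree is 2 — the shape is more complex than any degree-1 surface.
3. Checking where it meets the axes: the surface avoids every integer y-axis point in the box; the surface avoids every integer x-axis point in the box.
4. Matching integer coefficients to the picture gives p.

2*x^2 + x*z + 2*y^2 - z^2 + 3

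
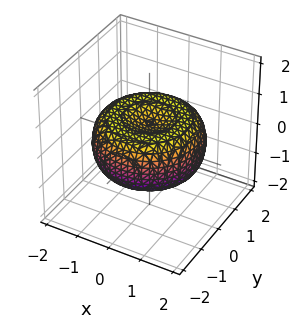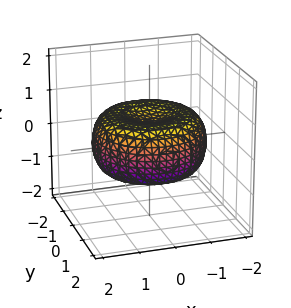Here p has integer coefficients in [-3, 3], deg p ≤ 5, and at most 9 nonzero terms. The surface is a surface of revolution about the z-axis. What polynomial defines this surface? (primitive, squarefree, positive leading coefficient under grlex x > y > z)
x^4 + 2*x^2*y^2 + y^4 - 2*x^2 - 2*y^2 + 3*z^2 - 1

First, deg p = 4. The shape is more complex than any degree-3 surface.
Then, by symmetry, every cross-section ⟂ z is a circle, so x, y appear only via x² + y².
Then, reading off the gridlines: a circular section at z = 0 has radius between 1 and 2.
Finally, solving for integer coefficients yields p as stated.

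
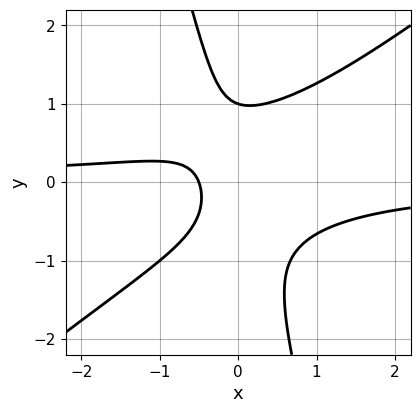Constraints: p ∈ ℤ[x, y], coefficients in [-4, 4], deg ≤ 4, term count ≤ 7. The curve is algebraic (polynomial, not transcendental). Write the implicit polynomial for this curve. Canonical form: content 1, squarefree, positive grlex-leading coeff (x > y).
3*x^2*y - 3*x*y^2 - y^3 + 2*x + 1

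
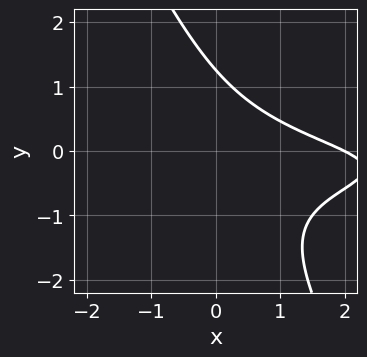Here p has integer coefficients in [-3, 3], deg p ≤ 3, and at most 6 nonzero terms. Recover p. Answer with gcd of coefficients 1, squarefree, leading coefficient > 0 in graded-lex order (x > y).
2*x*y^2 + y^3 + x*y + x - 2

First, degree: a generic line meets the curve in up to 3 points, so deg p = 3.
Then, against the integer gridlines: it meets the x-axis at x = 2 (among the integer gridlines).
Finally, matching integer coefficients to the picture gives p.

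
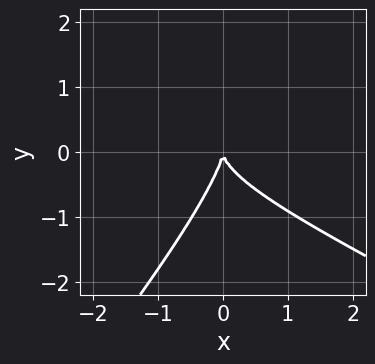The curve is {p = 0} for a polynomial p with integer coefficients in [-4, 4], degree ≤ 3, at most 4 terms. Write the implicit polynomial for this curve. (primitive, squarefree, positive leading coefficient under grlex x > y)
First, deg p = 3. A generic line meets the curve in up to 3 points.
Next, against the integer gridlines: it meets the x-axis at x = 0 (among the integer gridlines); one y-axis crossing is at y = 0.
Finally, these observations pin down the coefficients.

x^3 - 3*x*y^2 + 2*y^3 + 3*x^2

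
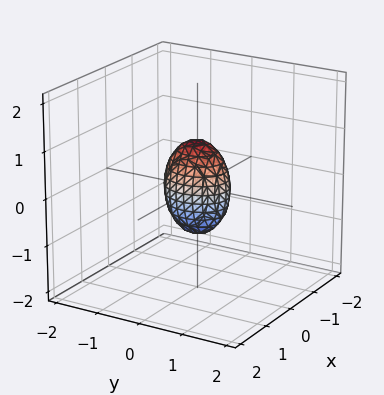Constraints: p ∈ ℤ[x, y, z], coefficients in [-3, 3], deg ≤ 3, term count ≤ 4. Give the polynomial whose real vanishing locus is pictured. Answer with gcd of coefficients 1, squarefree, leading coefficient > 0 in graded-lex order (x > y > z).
First, the degree is 2 — bounded and convex; a quadric.
Then, symmetries: mirror symmetry y ↦ −y ⇒ only even powers of y; the x ↦ −x reflection is a symmetry, so x appears only in even powers; mirror symmetry z ↦ −z ⇒ only even powers of z.
Then, observable constraints: the z-axis gridline crossings are at z ∈ {-1, 1}.
Finally, the integer polynomial consistent with all of this is the stated p.

3*x^2 + 2*y^2 + z^2 - 1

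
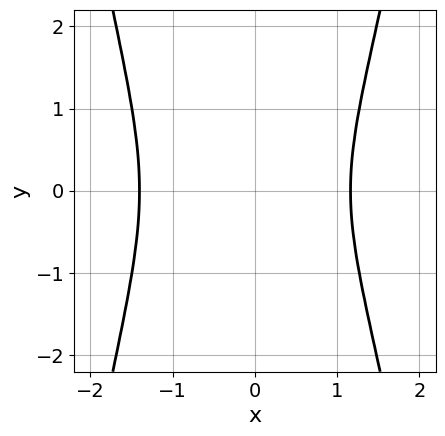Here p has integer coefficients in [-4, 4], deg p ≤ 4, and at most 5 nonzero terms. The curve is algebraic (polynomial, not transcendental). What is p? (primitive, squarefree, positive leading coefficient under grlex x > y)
3*x^4 + x^3 - 3*x^2 - 2*y^2 - 3

First, degree: no degree-3 curve has this shape, so deg p = 4.
Next, symmetries: the y ↦ −y reflection is a symmetry, so y appears only in even powers.
Next, checking where it meets the axes: the curve avoids every integer y-axis point in the box.
Finally, matching integer coefficients to the picture gives p.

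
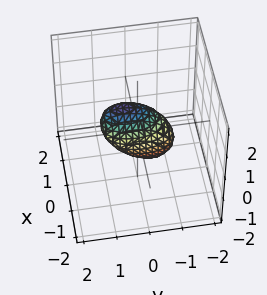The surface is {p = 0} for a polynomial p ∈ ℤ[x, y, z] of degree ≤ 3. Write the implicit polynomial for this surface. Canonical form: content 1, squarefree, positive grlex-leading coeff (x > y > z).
Degree: a generic line meets the surface in up to 2 points, so deg p = 2.
Observable constraints: the y-axis gridline crossings are at y ∈ {-1, 1}.
Together with the visible shape, these determine p as stated.

3*x^2 - 2*x*z + y^2 - y*z + 2*z^2 - 1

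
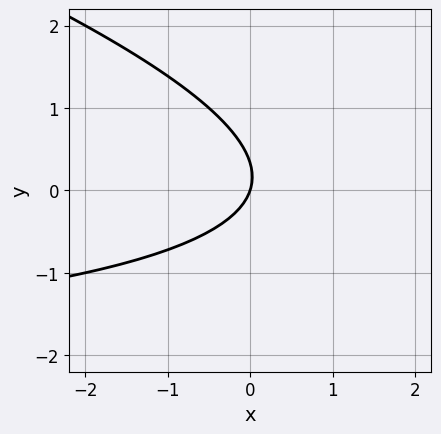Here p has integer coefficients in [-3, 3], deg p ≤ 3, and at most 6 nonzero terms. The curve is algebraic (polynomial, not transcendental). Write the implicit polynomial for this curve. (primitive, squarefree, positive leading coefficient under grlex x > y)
x*y + 3*y^2 + 3*x - y

1. deg p = 2. No degree-1 curve has this shape.
2. From the visible intercepts: it crosses the y-axis at the gridline y = 0; it crosses the x-axis at the gridline x = 0.
3. Matching integer coefficients to the picture gives p.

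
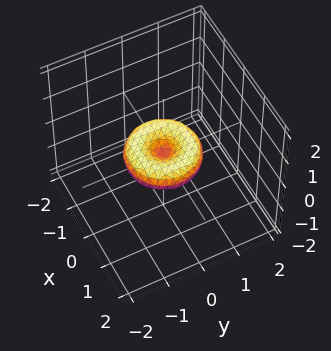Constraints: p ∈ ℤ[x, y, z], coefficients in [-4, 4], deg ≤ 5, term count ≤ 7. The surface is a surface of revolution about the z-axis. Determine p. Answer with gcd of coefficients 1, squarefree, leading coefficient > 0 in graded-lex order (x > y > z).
x^4 + 2*x^2*y^2 + y^4 - x^2 - y^2 + 2*z^2

(a) Degree: a generic line meets the surface in up to 4 points, so deg p = 4.
(b) Symmetries: rotational symmetry about the z-axis ⇒ p depends on x, y only through x² + y².
(c) From the visible intercepts: a circular section at z = 0 has radius exactly 1; the x-axis gridline crossings are at x ∈ {-1, 0, 1}.
(d) Assembling these constraints gives the stated polynomial.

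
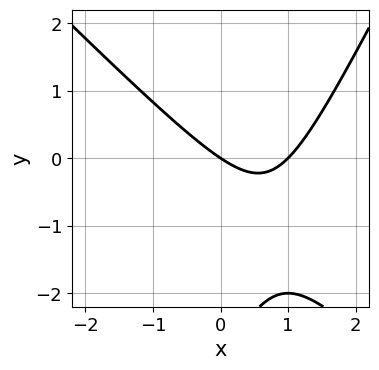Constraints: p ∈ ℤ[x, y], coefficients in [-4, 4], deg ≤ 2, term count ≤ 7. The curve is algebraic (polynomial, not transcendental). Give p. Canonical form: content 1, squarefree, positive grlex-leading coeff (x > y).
2*x^2 + x*y - y^2 - 2*x - 3*y

First, the degree is 2 — no degree-1 curve has this shape.
Next, reading off the gridlines: it crosses the y-axis at the gridline y = 0; the x-axis gridline crossings are at x ∈ {0, 1}.
Finally, together with the visible shape, these determine p as stated.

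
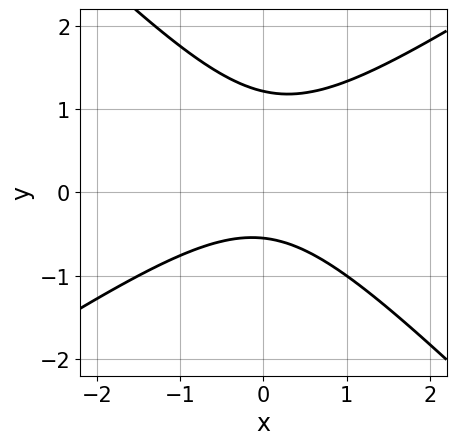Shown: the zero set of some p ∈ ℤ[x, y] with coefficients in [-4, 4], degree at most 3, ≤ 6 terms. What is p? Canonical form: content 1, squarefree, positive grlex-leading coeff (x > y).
2*x^2 - x*y - 3*y^2 + 2*y + 2

Degree: the shape is more complex than any degree-1 curve, so deg p = 2.
Observable constraints: it misses every integer gridline on the x-axis.
Together with the visible shape, these determine p as stated.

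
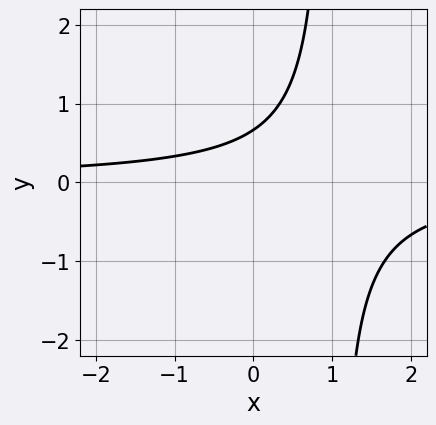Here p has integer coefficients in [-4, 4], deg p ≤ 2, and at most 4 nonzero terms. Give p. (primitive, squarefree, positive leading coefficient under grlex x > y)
First, the degree is 2 — the shape is more complex than any degree-1 curve.
Then, from the axis intercepts and sections: the curve avoids every integer x-axis point in the box.
Finally, these observations pin down the coefficients.

3*x*y - 3*y + 2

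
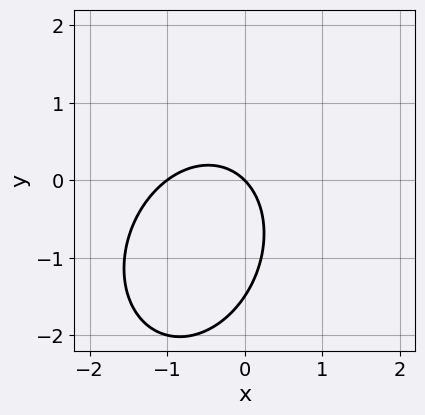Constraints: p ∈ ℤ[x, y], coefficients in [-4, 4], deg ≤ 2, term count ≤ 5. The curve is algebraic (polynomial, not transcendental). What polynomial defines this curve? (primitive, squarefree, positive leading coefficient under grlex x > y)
3*x^2 - x*y + 2*y^2 + 3*x + 3*y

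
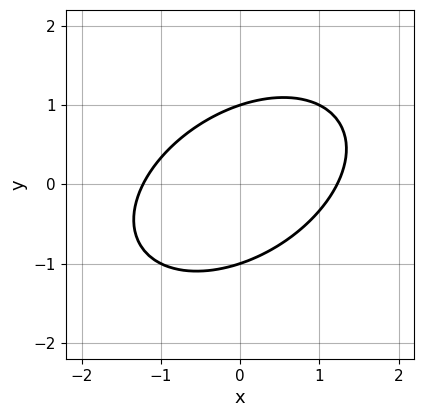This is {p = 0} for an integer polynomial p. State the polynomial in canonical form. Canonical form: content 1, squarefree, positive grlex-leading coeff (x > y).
1. deg p = 2.
2. Checking where it meets the axes: the y-axis gridline crossings are at y ∈ {-1, 1}.
3. Matching integer coefficients to the picture gives p.

2*x^2 - 2*x*y + 3*y^2 - 3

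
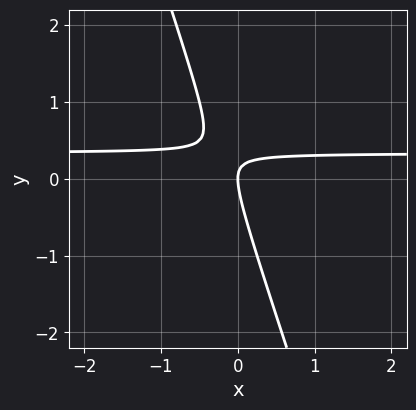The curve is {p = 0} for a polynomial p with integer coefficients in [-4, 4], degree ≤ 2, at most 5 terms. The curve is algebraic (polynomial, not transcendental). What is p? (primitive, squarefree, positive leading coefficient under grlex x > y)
3*x*y + y^2 - x

1. The degree is 2 — a generic line meets the curve in up to 2 points.
2. Reading off the gridlines: it crosses the x-axis at the gridline x = 0; it crosses the y-axis at the gridline y = 0.
3. Fitting integer coefficients to these (and the overall shape) gives p.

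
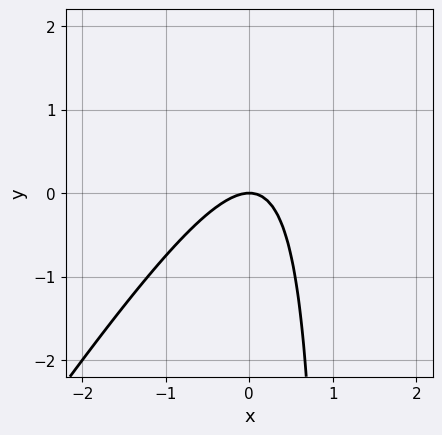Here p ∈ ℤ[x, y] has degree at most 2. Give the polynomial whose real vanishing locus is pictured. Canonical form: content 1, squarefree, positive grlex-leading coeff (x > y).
3*x^2 - 2*x*y + 2*y

The degree is 2 — a generic line meets the curve in up to 2 points.
Observable constraints: it meets the y-axis at y = 0 (among the integer gridlines); it crosses the x-axis at the gridline x = 0.
The integer polynomial consistent with all of this is the stated p.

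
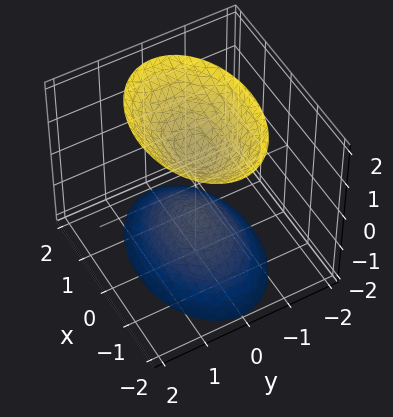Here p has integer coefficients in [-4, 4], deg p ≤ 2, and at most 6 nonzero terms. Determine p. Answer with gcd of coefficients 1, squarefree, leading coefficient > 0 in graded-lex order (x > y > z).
x^2 + 2*y^2 - z^2 + 1

The picture has 2 separate pieces. They look like related sheets of one shape, so recover p as a whole.
deg p = 2. Two separate bowl-shaped sheets opening away from each other; a quadric.
Symmetries: the x ↦ −x reflection is a symmetry, so x appears only in even powers; the z ↦ −z reflection is a symmetry, so z appears only in even powers; it's symmetric under y → −y, forcing even powers of y.
Against the integer gridlines: it misses every integer gridline on the x-axis; it misses every integer gridline on the y-axis; among the integer gridlines, it crosses the z-axis at z ∈ {-1, 1}.
Fitting integer coefficients to these (and the overall shape) gives p.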